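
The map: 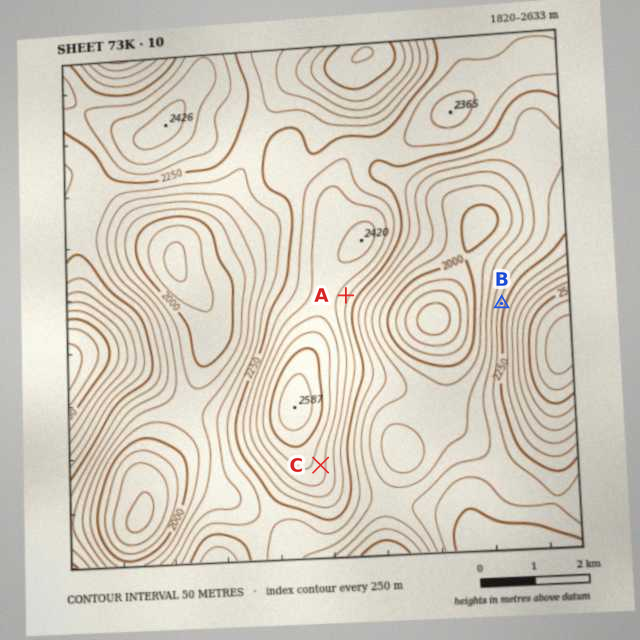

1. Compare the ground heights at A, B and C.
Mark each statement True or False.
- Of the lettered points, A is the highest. False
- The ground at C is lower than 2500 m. True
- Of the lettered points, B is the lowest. True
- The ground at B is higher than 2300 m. False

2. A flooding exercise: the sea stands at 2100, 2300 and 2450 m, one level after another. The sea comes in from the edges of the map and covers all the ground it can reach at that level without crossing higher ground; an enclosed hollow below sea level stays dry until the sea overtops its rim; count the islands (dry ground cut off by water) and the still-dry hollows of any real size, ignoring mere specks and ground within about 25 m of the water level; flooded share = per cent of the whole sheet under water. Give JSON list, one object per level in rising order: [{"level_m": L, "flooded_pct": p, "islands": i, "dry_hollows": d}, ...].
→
[{"level_m": 2100, "flooded_pct": 17, "islands": 0, "dry_hollows": 1}, {"level_m": 2300, "flooded_pct": 74, "islands": 1, "dry_hollows": 0}, {"level_m": 2450, "flooded_pct": 94, "islands": 1, "dry_hollows": 0}]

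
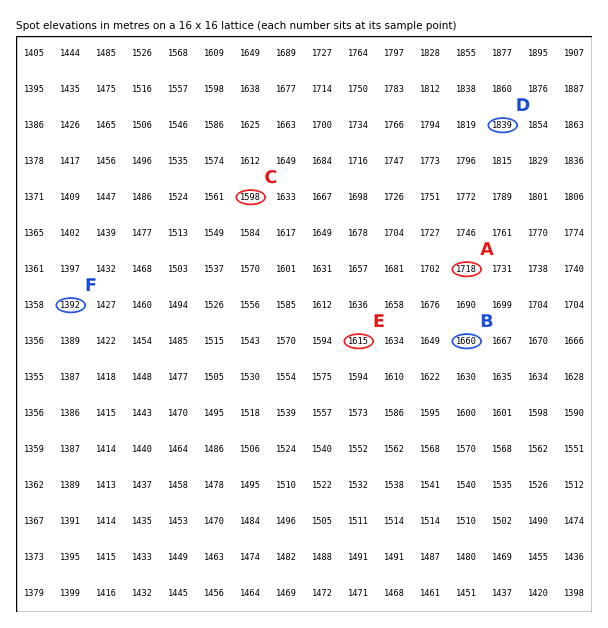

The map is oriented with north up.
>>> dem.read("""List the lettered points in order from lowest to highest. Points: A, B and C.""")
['C', 'B', 'A']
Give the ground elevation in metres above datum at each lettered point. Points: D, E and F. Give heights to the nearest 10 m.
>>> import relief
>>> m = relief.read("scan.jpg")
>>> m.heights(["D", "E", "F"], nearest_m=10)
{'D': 1840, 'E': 1620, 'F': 1390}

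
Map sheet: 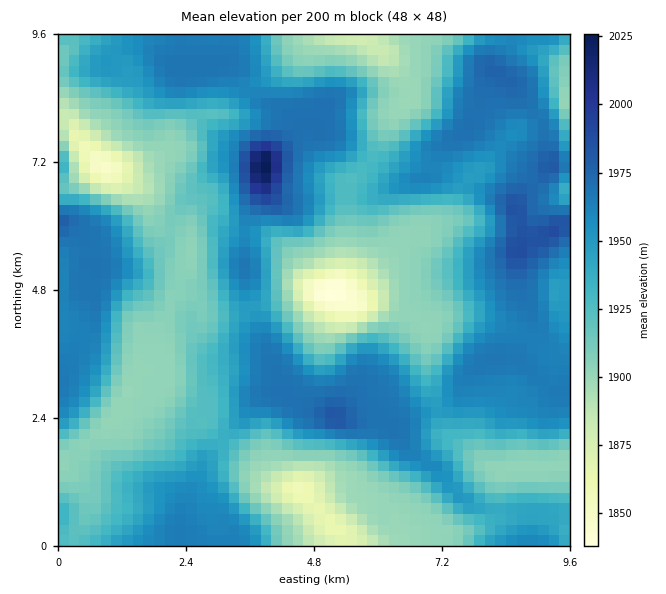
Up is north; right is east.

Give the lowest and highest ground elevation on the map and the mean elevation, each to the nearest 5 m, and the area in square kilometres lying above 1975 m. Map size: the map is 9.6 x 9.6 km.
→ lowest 1835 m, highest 2030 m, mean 1935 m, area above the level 3.2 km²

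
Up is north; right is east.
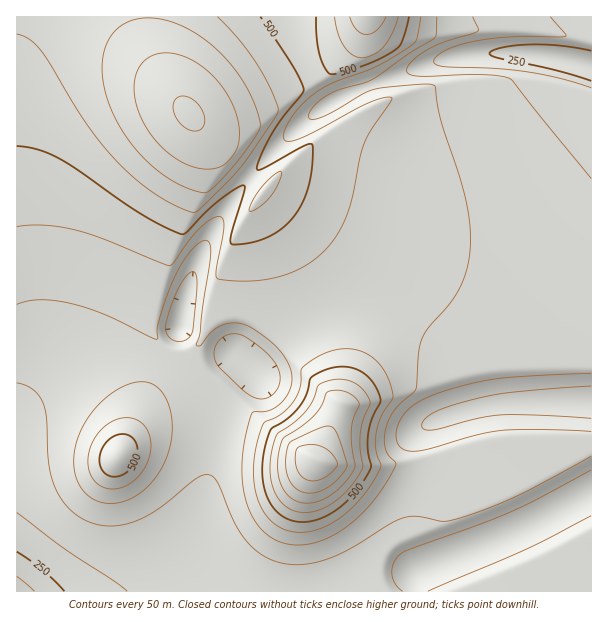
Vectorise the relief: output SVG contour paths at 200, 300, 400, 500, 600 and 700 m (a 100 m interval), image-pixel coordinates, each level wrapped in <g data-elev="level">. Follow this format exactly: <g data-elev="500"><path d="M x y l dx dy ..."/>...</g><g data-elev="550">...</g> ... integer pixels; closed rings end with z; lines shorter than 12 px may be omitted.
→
<g data-elev="200"><path d="M17 576l17 15"/></g><g data-elev="300"><path d="M403 591l-8-8-3-11 2-11 8-8 110-42 79-41"/><path d="M591 516l-65 33-98 42"/><path d="M17 513l46 35 48 31 16 12"/><path d="M591 418l-87-3-25 3-45 12-9 0-3-4 3-7 11-8 16-6 28-7 37-6 74-6"/><path d="M591 88l-27-9-31-6-36-4-53-2-8-2-2-3 3-6 10-6 30-9 35-4 54-1-1-3-15-16"/></g><g data-elev="400"><path d="M103 503l10 0 9-1 18-9 16-16 10-19 6-24-1-23-4-10-5-9-6-6-6-3-9-1-9 1-10 4-11 7-19 19-13 22-5 23 0 10 3 11 4 9 6 7 8 5z"/><path d="M17 304l12-3 12-1 15 1 18 3 32 11 51 24 0-12 3-10 8-24 9-21 8-13 9-11 7-6 6-1 3 5 0 13-7 47-3 26-4 13 5 0 9-12 11-7 10-3 12 1 14 7 19 16 11 14 5 13-2 15-8 13-6 5-7 4-15 1-4 7-6 25-2 26 2 24 7 19 7 12 9 10 11 6 12 3 13 1 14-3 13-5 14-8 15-12 13-14 13-18 10-18 1-5-8-7-3-8-1-10 2-11 9-16 21-21 3-38 5-16 27-33 11-20 7-25 1-30-6-33-23-72-6-36-4-2-11 0-45 5-12 5-41 23-10 2-3 0-1-3 5-9 13-11 12-6 34-11 38-26 23-14 3-4 1-18"/></g><g data-elev="500"><path d="M293 521l10 1 11-1 10-4 11-6 19-18 16-23 1-5-3-18 0-15 4-13 8-15 1-5-4-9-5-9-7-7-8-4-10-3-11 0-12 3-12 6-2 4-4 16-7 11-12 12-15 9-3 4-4 15-2 15-1 14 3 13 4 11 6 9 8 7z"/><path d="M109 476l7 1 7-3 7-4 5-8 2-9 0-7-3-6-5-4-7-2-8 2-7 5-5 7-2 8 0 9 4 7z"/><path d="M17 146l21 4 21 8 81 55 22 13 20 8 6-3 30-30 16-11 9-5 2 1 0 3-14 45 0 9 3 2 15-2 23-8 18-14 13-20 8-24 2-30-1-3-4 0-45 25-5 1-1-1 4-14 12-23 31-42-3-9-7-13-34-51"/><path d="M316 17l1 19 2 18 7 15 3 4 3 1 10-2 26-8 27-14 7-8 7-25"/></g><g data-elev="600"><path d="M302 503l13-1 15-7 14-11 11-16-4-25 0-14 2-10 6-15-5-7-7-5-11-2-9 2-5 13-7 9-13 12-17 11-3 4-4 21 2 20 8 14 6 4z"/><path d="M200 192l7 0 12-10 20-23 18-25 3-6 0-5-6-21-10-19-13-18-16-17-17-13-18-10-18-6-18-1-15 3-9 5-7 8-6 10-4 10-1 14 1 13 8 29 16 28 22 25 25 19 14 6z"/><path d="M350 17l7 13 9 5 6-2 5-3 9-13"/></g><g data-elev="700"><path d="M308 480l7 1 9-3 8-6 5-7 0-4-5-7-11-8-7-1-8 0-7 2-3 3-1 11 2 9 5 7z"/><path d="M192 131l6 0 5-4 2-7-2-7-4-8-7-6-7-3-6 1-4 2-2 5 2 10 7 11z"/></g>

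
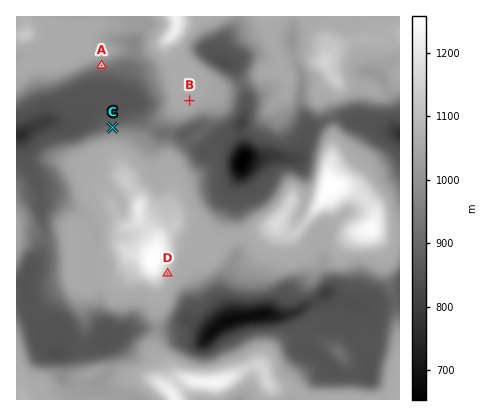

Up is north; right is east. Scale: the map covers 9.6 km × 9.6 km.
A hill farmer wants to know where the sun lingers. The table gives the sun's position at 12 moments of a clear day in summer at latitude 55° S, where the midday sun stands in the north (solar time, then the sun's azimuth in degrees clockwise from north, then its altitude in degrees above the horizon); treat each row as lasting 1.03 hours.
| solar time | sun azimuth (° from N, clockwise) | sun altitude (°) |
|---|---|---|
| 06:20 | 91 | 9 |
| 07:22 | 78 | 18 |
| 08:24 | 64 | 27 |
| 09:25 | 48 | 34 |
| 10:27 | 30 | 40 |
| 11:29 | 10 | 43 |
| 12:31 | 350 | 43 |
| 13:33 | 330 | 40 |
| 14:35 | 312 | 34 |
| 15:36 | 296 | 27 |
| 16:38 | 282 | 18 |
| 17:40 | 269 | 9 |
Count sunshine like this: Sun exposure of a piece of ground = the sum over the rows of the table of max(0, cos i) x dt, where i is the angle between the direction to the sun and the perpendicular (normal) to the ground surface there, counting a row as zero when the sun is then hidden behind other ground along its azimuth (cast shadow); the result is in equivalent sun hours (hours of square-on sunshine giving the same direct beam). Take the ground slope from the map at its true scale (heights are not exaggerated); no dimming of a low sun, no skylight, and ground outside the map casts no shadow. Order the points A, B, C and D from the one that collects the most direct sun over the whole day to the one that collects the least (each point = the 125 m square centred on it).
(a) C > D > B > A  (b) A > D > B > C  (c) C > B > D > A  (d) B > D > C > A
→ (c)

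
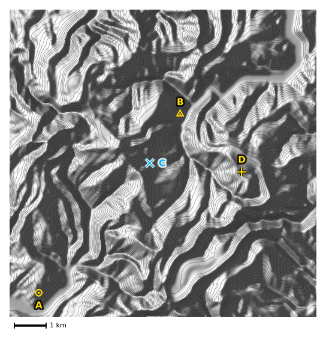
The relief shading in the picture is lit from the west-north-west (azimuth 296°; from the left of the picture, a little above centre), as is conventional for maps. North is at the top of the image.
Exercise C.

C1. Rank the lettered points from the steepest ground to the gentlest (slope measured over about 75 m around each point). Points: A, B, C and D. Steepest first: B A C D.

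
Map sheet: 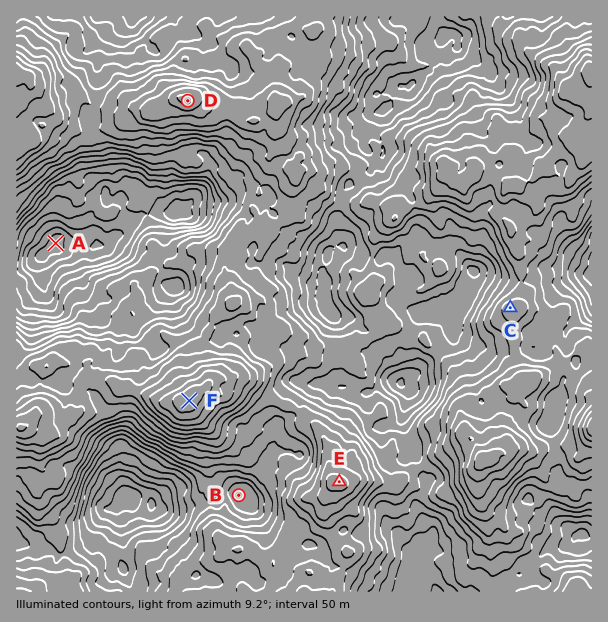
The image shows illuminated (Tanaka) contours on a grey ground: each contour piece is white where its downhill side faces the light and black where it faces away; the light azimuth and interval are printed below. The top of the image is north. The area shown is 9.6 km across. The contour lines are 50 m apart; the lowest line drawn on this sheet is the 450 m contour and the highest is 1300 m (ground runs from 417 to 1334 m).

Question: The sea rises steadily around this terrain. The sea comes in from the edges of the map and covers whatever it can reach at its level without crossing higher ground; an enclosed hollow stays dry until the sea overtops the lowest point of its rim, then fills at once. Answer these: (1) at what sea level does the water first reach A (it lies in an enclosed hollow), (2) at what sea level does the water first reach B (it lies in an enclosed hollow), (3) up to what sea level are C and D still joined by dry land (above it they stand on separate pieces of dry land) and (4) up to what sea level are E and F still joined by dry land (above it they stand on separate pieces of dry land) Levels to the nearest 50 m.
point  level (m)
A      600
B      750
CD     850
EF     950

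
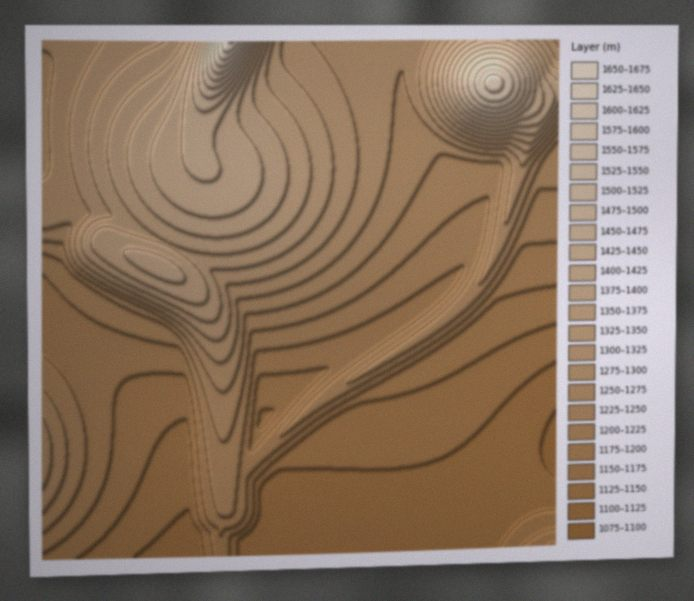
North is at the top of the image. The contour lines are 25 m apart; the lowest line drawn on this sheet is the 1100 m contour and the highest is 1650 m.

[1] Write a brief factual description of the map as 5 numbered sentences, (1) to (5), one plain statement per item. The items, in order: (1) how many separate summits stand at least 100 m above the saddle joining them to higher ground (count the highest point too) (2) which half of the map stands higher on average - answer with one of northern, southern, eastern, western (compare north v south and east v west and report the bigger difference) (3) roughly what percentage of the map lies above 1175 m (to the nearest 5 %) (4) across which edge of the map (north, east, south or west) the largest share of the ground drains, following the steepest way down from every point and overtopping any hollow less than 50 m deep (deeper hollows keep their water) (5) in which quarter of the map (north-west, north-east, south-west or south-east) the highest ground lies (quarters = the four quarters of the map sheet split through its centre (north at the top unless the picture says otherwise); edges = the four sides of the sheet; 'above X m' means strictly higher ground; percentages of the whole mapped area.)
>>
(1) Counting only tops that stand 100 m proud, the map has 2 summits.
(2) The northern half stands higher on average than the southern half.
(3) Ground above 1175 m makes up about 70 % of the sheet.
(4) The largest share of the runoff leaves by the southern edge.
(5) The highest point lies in the north-west quarter of the map.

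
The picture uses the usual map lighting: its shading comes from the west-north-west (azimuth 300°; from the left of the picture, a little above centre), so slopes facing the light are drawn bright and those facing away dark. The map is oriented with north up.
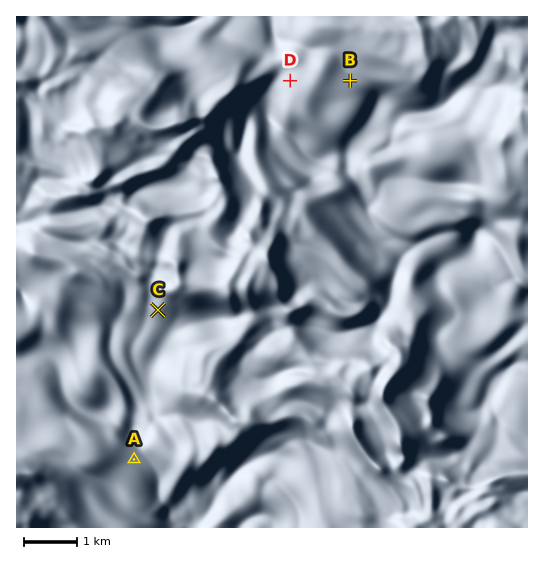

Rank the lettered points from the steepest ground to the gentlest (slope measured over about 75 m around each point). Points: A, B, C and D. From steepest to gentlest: C D A B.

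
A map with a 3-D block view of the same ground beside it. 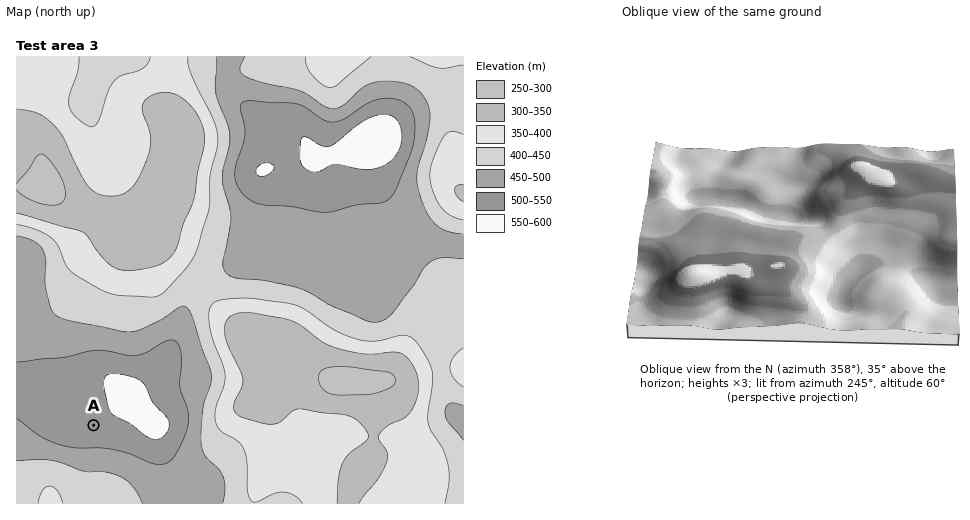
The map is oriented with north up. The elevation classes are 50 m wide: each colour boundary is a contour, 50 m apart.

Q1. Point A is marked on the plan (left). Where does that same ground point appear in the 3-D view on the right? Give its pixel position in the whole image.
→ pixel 902 168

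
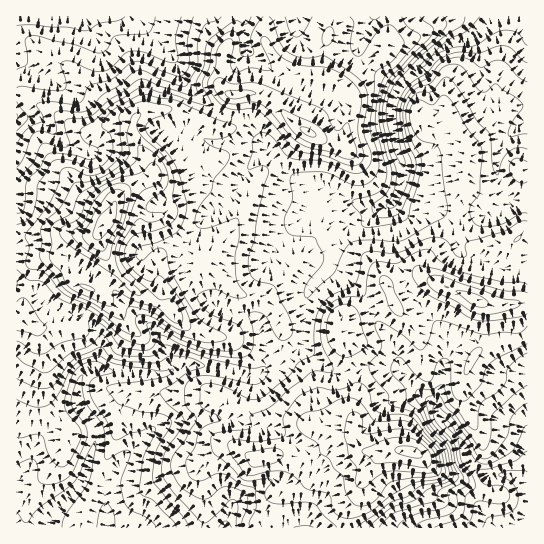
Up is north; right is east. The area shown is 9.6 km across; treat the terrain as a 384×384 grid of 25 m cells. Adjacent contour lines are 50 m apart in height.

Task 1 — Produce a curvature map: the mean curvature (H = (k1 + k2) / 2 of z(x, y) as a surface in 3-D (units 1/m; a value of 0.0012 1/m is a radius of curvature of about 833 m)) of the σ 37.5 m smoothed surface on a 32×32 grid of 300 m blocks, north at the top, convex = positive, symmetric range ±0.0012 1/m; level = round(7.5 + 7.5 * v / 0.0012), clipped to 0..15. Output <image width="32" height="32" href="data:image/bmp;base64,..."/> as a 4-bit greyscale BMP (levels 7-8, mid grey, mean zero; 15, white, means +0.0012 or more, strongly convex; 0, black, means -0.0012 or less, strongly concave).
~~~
<image width="32" height="32" href="data:image/bmp;base64,Qk12AgAAAAAAAHYAAAAoAAAAIAAAACAAAAABAAQAAAAAAAACAAATCwAAEwsAABAAAAAAAAAAAAAAABEREQAiIiIAMzMzAERERABVVVUAZmZmAHd3dwCIiIgAmZmZAKqqqgC7u7sAzMzMAN3d3QDu7u4A////AKZqpIdlaXTqd2eXU1VXdWeYRrWJZ4mTWodYm8aIykfHiZOHiIipdEaZl3uIgzSZ1EiqKWd6qnbnWHhplo38IBR2rAtGiqiKzciXe5zf0h+Xhp1WpEh5vHVmeIiby5Cbl4d8JbhDRlRne6iLWccB93WIkzuIiJqamIiIuzRlDKV2eKGbqrqauWaJl3mJdE2Il4mzJjEieVNEVpZoZU07pnmJmDSXlRA2lYdll2VrV7hlenjDq7KN3aSWS7qliXd4mbmrgcsH+quEqDyoRqh2VVjGYxrCj8VER6ZM2FuWVKy7pUjuP7tEarx2VoaKVZ38nHN/g9lZSXlmh2ZGynv5VUap1SuRh2mJZXp3Z7epU1VpV4WvIld5mXZod3p1a5aaqZnMz4SGdoqHd4h1iWaHd443dG/TvoRolnd4mUSHaGU5R2iL9UZ3dqd3eGVgmnh5Z4p5ednLV4aIZ3Zptit5l0pXzDN36keIWmVDeqgLeKV+eYMzStRoiYVYefywSnjHWqwppn4ldohkW/mXkKt4mEc0nIytZ2uWdK1mmYD7enal25Q2nM7EK1rHh22Q+6lnmqZWl1mGJvzaZVe7sDq4d4d1eoV6dSa0hnvMhZoA23imaql1eGRW2Ce0RlasoBuIl6qId5dmiJ9OZXt0rM5AF5dlVVdnd3pIO4WKmVpYq4Nm"/>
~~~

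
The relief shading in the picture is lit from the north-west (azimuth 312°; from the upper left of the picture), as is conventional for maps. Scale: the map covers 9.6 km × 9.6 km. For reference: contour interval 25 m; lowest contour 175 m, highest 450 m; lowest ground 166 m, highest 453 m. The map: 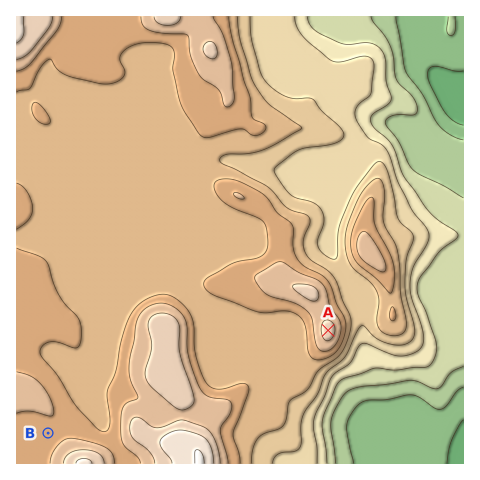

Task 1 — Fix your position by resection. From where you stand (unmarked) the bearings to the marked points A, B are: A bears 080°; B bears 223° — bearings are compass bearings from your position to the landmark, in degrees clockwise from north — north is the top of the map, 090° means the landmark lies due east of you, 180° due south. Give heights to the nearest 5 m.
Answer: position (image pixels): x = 108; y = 369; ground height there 340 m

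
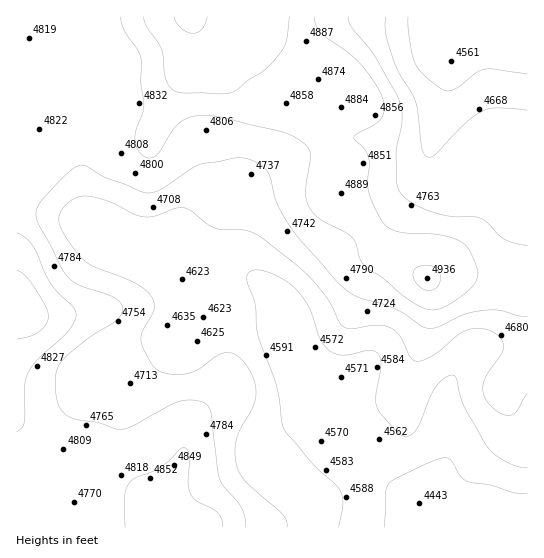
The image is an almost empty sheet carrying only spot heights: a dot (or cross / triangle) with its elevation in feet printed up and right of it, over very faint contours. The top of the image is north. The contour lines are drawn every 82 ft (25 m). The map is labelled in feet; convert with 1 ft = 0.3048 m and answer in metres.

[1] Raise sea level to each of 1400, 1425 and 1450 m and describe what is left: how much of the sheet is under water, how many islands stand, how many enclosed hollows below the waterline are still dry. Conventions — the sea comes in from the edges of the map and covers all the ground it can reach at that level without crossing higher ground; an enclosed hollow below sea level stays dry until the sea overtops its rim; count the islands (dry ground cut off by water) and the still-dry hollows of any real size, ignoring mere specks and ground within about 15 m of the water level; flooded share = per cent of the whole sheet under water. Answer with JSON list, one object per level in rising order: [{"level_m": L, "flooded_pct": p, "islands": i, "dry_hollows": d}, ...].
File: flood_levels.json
[{"level_m": 1400, "flooded_pct": 15, "islands": 0, "dry_hollows": 0}, {"level_m": 1425, "flooded_pct": 35, "islands": 0, "dry_hollows": 0}, {"level_m": 1450, "flooded_pct": 55, "islands": 0, "dry_hollows": 0}]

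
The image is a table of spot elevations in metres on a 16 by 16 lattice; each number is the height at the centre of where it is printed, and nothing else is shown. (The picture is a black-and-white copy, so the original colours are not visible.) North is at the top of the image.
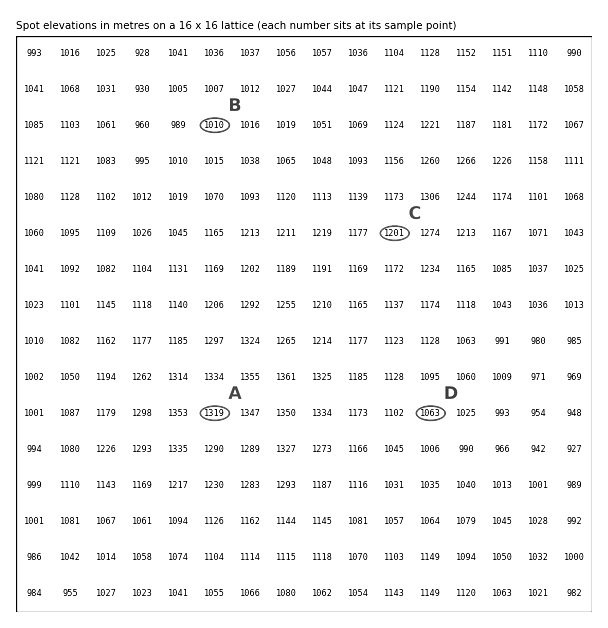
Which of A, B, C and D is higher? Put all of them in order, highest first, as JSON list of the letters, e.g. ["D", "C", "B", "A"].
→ ["A", "C", "D", "B"]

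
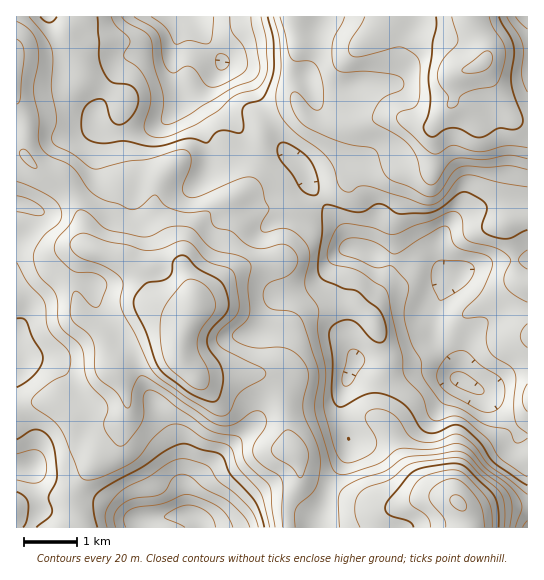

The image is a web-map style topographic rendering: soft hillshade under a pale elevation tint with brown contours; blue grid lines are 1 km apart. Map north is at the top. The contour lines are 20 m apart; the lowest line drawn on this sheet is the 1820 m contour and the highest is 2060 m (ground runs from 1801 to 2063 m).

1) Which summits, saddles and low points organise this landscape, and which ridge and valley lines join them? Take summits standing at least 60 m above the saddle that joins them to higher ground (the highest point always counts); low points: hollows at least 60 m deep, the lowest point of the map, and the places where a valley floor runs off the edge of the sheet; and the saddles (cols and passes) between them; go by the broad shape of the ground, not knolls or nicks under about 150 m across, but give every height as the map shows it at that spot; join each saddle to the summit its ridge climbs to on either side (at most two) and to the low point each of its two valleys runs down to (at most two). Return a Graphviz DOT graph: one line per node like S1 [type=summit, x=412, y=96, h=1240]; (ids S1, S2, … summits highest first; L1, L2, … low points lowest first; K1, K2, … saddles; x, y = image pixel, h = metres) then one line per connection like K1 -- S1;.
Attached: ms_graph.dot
graph terrain {
  S1 [type=summit, x=458, y=502, h=2063];
  S2 [type=summit, x=482, y=63, h=2044];
  S3 [type=summit, x=179, y=350, h=2038];
  L1 [type=low, x=187, y=17, h=1801];
  L2 [type=low, x=194, y=518, h=1809];
  L3 [type=low, x=462, y=381, h=1815];
  K1 [type=saddle, x=71, y=191, h=1952];
  K2 [type=saddle, x=329, y=489, h=1951];
  K3 [type=saddle, x=261, y=150, h=1907];
  K4 [type=saddle, x=514, y=261, h=1881];
  K1 -- S3;
  K1 -- L1;
  K1 -- L2;
  K2 -- S1;
  K2 -- S3;
  K2 -- L3;
  K3 -- S2;
  K3 -- S3;
  K3 -- L1;
  K3 -- L3;
  K4 -- S1;
  K4 -- S2;
  K4 -- L3;
}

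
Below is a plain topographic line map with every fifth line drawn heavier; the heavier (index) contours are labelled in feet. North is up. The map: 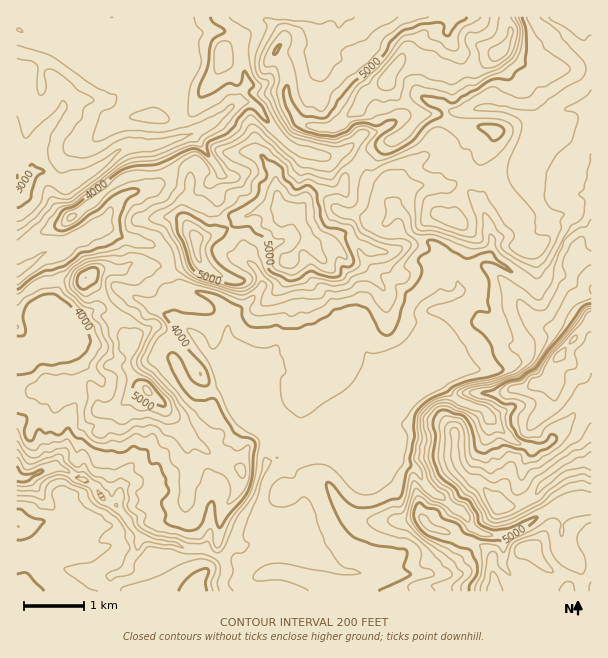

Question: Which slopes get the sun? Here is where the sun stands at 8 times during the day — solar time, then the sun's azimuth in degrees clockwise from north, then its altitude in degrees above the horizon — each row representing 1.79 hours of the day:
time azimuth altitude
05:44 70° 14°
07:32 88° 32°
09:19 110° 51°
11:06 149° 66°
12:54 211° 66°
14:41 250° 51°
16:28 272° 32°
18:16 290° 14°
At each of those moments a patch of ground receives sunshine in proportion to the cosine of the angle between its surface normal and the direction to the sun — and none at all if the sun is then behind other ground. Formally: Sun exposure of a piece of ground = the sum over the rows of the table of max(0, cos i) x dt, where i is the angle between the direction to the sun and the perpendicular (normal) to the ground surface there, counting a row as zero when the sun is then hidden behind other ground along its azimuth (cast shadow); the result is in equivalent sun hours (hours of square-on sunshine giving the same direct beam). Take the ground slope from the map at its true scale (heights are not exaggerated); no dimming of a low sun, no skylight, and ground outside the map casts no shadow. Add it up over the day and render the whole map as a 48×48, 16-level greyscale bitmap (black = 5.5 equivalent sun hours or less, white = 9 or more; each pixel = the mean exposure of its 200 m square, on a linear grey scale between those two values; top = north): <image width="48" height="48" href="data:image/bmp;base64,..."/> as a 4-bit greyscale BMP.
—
<image width="48" height="48" href="data:image/bmp;base64,Qk32BAAAAAAAAHYAAAAoAAAAMAAAADAAAAABAAQAAAAAAIAEAAATCwAAEwsAABAAAAAAAAAAAAAAABEREQAiIiIAMzMzAERERABVVVUAZmZmAHd3dwCIiIgAmZmZAKqqqgC7u7sAzMzMAN3d3QDu7u4A////AO3d7tzN7t3cqu7u7u7u7cu7u7qc3e7u3d3e7u3K3u28uN7u7u7u3dzLu7mLve7svO7u7u7azu3Ket7u7u3d3d3d3d27ne673e7u7u7reGZ2qpzu7u7d3d3du8zaad3M3t7u7u7ZiJmqu43u7u7t3d24i9lGgjnN3d3u7u6lrd3ty5ru7u7u7d2p2mGXeXW93My97cg6zu7tzKje7u7eupd6oweaqYqKmomt7GWb7t3t3bid7u3qmYVmAIicy8m93EaspXy73t3u7els3u3IvMmCWZrLvKys3JgzJ63d3t3u7elq3u2rzMyUmqy5zLnMu7iHmt7u3t7u7tmZ3u3MzMyZq9l7vKh73ayZvN7u3t7u7cus3e7szMupq9qHqIh3mr3LzLvNzd7t3ci+7u7uzNuomtqURYu5q87tzd3cvN7czJru7u7u7dypqqh0es3M3N7uzN3tu827yc7u7u7u7u2WiTJIq83Nze7u3MzdzLeLu+7u7u7u7u7WAQFpqr3t3e7u7cvN2Tasve7u7u7u7u7ucWV5u83t3svM3azccmrMve7u7u7u7u7u7GAAAFrt3tyrurzcRsy6vu7u7u7e7u7u7tzKcgDO7e7du6nNq9y67u7u7u7u7u7u7u3dyoJNze7tzMrNq9y87u7u7u7u7u7u7u7t3LkU3d3szcvdy8vO7u7u7u7u7u7u7u7e7dyibb3d3b3bd3zu7d3d3u7u7e7e7u7t3e25O6vN2r3Kmt3e3Nzd7t3d3e3d3u3d3dzLkLq8mc2qu8upupmdzd3My93d3e7d3bu8yjm6m8q7u8umNId7urqb28zd3e7d2qy8zaNlVrvNy8t3qpSJq5irvd3N3d3dms283e2YMAerqpucm6m73c3MvMzN3d3Ky7y57e7utmV1aqqrzd3azu7qzbu8vNyqvN233K3c25mr3brLzd3d3eyspnp4mprJrd3LnIi7irqs3Munrdzd7sh3i8ybq8263u7tzLh3WquZuqqLur3d7sqazdzL3ty97u3e3cuVAqu6qYnMy6m8u7rM3d3czNze7s3u3e3KgQnMzLvbu4u7lovd3d7szN7u7N7u7u3N6zBs3tzdh6qrh2iM3d7u7u7u3e7u7u7e7dcCRprKO93LeJqZ3bzM3u7u3e7u7u7e7t2WZTIgjM3GKd3Krcm9ve7u3d7u7e7d7u3MzLc2RGlwioZ6db283O7u3d3u7u7d3d7czMu5Z4kGmImodojc3N7tzN7u7u7t3d3u7t7buXY6rJaMm8zNvLmHnO7u7u7u7czd3d3dupaay8qp3d3airzc3u7u7u7u7d7u7u3O28uq3Ny5nd3MvMy9ze7e7e7t3e7u7u3M3LuqzN7KWM3c3eyqvd3d3e7t3u7u7u3b3Jq83O7spUze7u3Zrd3d3e7d7u7u7u7cvZud3O7u2lfe3KzdqszMvN3u7u7u7u7tq8yZ3e7e7besyrzLyqvMze3u7u7u7u7tzO3Jve7d7rdq3Lu7y5nN7t7u7u7u7u7t3e7ZaKzd3duYi8m813ru7g=="/>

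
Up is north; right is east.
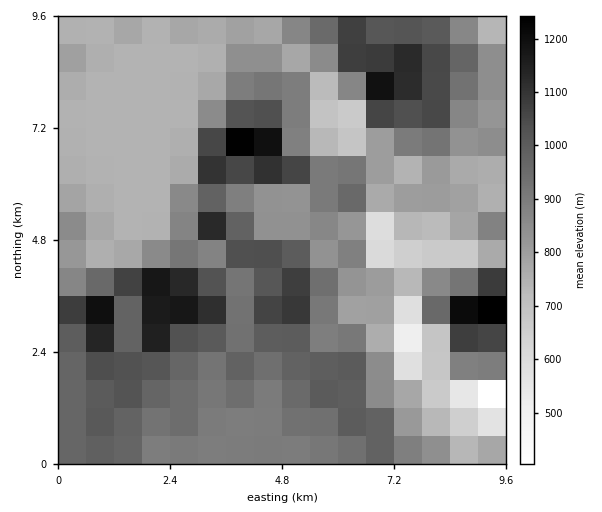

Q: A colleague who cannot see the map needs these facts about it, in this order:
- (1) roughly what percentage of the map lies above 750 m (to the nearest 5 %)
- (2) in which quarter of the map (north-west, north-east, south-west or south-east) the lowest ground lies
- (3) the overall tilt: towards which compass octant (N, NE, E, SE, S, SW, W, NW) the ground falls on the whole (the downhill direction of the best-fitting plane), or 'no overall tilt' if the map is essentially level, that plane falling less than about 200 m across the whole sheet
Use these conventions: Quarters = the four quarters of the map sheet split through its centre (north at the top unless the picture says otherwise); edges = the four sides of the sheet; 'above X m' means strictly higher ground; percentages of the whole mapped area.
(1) Ground above 750 m makes up about 75 % of the sheet.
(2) Look to the south-east quarter for the lowest ground.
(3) There is no overall tilt: the best-fitting plane is nearly level.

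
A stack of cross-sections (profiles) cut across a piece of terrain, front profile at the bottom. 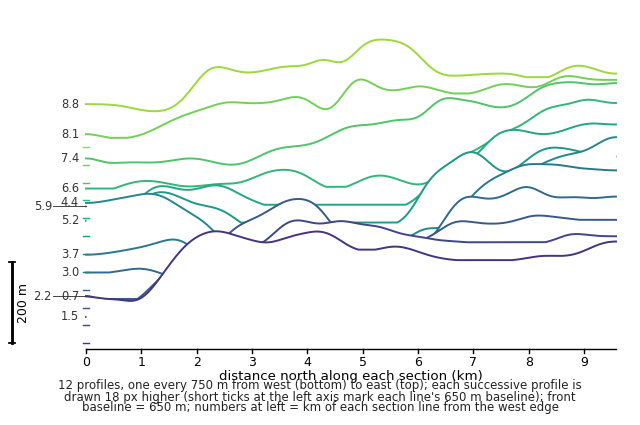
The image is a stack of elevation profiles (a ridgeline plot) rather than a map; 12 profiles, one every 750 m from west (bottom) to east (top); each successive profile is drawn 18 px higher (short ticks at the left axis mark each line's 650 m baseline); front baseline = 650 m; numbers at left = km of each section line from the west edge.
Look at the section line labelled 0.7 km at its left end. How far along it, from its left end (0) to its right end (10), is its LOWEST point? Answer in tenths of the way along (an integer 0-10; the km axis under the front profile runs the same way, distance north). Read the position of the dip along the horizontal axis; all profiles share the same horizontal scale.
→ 1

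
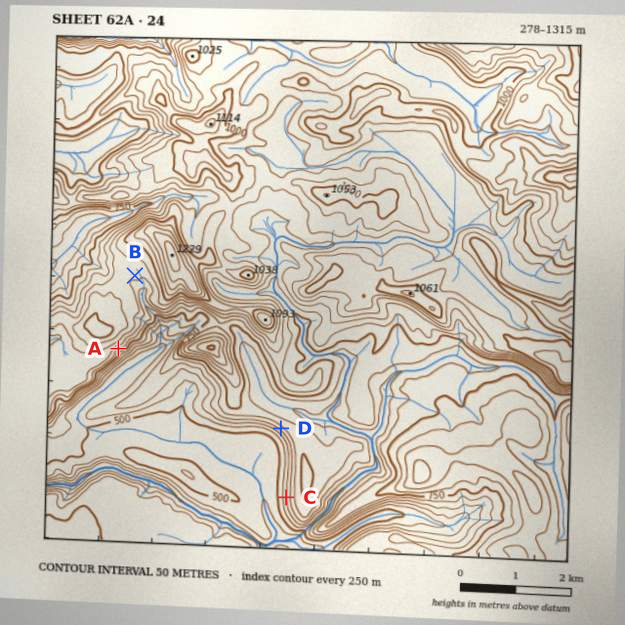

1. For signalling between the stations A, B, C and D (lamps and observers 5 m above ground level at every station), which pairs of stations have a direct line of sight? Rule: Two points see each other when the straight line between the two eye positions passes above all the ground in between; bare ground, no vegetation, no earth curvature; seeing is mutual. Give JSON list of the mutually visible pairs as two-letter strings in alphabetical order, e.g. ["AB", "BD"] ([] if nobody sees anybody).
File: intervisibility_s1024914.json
["AC", "CD"]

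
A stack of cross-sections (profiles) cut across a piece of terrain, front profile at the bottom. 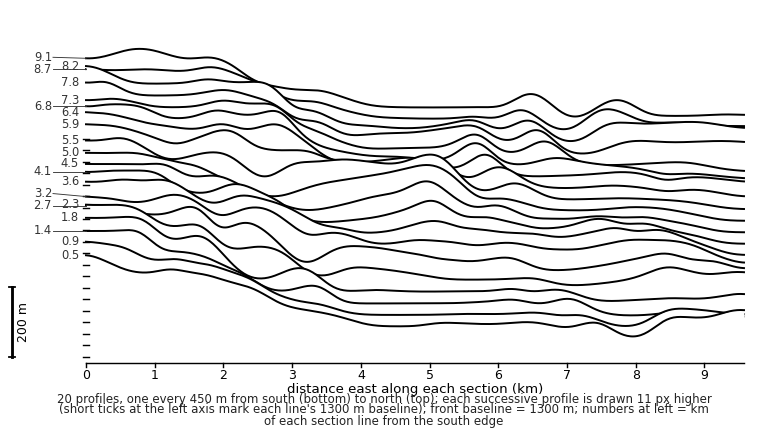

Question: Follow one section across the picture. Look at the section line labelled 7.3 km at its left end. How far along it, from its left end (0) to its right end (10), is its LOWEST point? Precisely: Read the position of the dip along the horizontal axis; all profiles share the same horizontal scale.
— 10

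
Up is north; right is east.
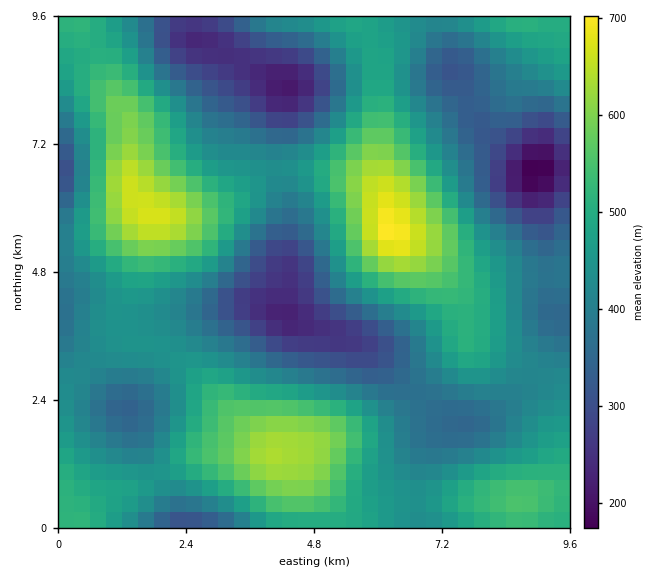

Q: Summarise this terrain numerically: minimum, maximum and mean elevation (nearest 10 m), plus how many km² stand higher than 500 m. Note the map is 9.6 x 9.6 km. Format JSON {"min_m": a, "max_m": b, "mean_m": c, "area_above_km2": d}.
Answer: {"min_m": 160, "max_m": 710, "mean_m": 440, "area_above_km2": 25.1}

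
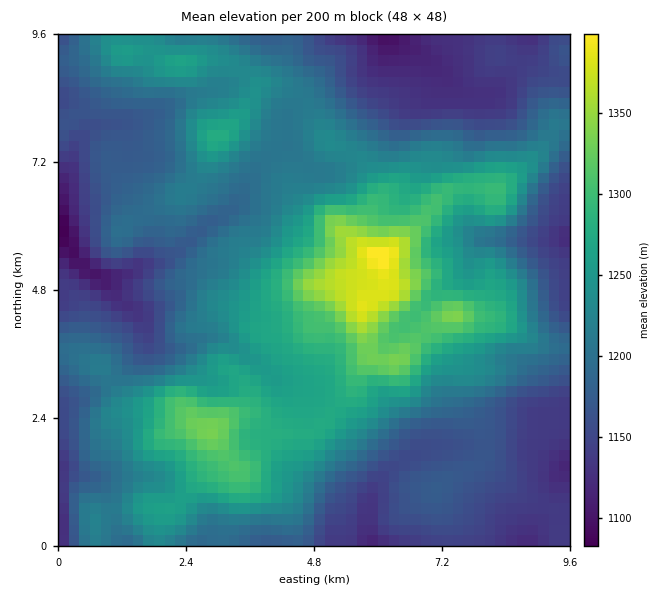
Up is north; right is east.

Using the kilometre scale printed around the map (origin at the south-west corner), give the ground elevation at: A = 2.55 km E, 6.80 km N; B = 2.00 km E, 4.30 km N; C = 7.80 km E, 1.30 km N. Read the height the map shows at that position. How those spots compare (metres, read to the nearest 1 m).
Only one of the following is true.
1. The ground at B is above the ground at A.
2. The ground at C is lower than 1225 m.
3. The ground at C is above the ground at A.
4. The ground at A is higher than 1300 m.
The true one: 2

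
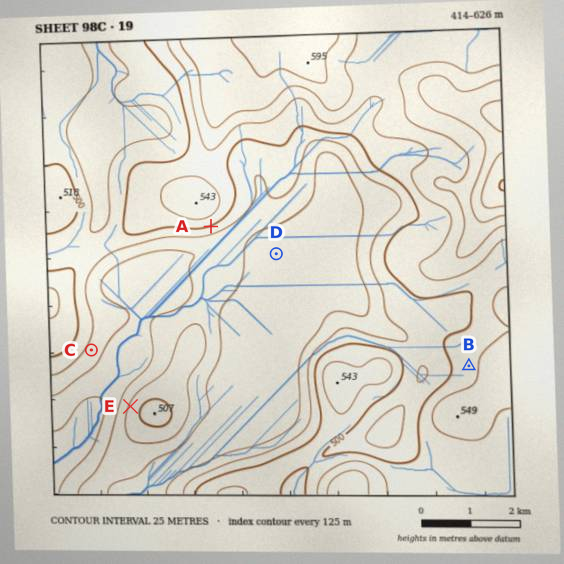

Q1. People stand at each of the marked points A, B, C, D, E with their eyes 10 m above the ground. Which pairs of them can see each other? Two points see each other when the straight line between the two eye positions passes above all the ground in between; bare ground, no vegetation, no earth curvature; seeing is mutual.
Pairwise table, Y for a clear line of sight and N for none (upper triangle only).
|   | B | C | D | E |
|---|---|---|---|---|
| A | Y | Y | Y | Y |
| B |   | N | Y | N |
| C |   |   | N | Y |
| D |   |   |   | N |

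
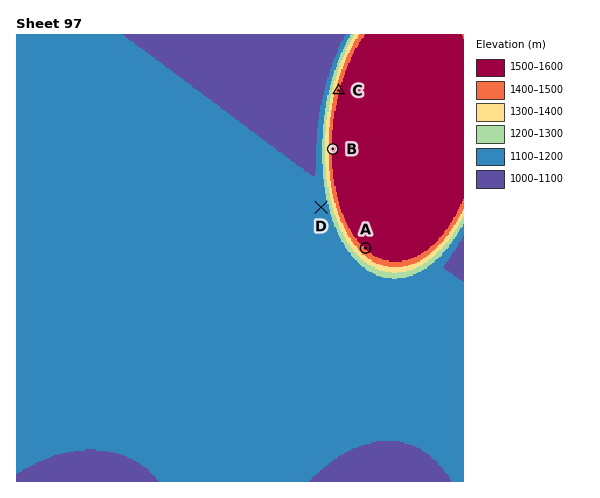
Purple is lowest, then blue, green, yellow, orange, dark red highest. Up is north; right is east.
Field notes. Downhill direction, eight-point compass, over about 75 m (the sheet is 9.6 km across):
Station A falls SW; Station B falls W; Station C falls W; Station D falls W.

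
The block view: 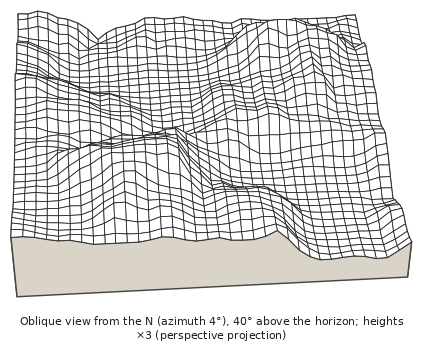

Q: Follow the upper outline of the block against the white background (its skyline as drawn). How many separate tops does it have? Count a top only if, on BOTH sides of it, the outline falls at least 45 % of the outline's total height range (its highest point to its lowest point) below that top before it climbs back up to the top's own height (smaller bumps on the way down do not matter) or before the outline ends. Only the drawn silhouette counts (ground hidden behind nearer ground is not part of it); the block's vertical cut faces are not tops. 2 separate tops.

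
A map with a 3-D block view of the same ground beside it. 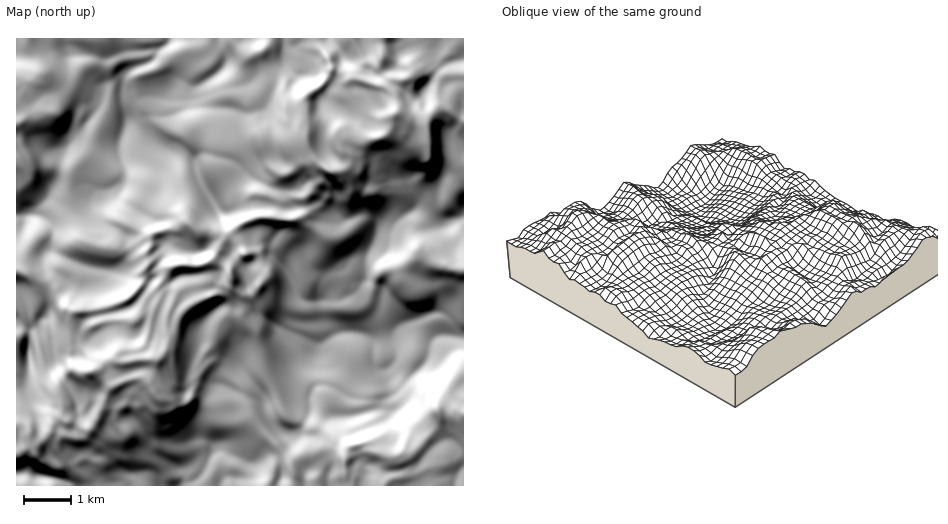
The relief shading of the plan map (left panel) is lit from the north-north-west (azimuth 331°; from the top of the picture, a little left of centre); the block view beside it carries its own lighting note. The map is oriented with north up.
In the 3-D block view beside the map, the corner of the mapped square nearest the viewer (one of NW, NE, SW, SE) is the NW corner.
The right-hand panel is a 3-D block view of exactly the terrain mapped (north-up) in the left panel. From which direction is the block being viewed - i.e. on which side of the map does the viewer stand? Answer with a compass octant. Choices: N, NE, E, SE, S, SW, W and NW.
NW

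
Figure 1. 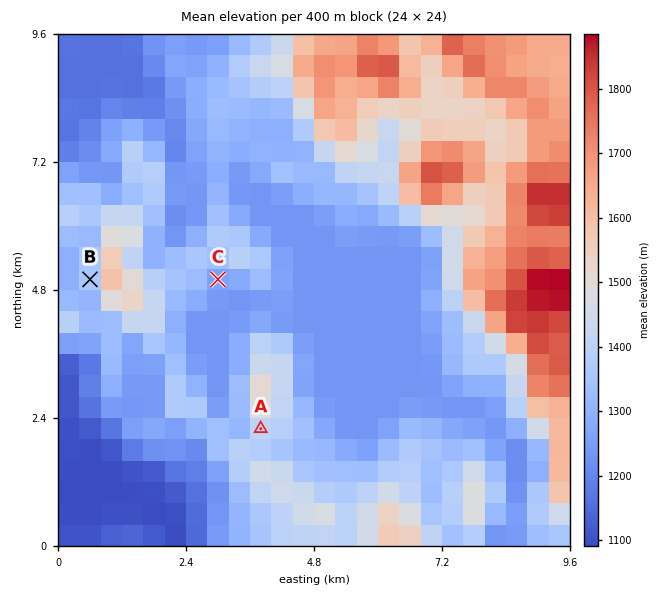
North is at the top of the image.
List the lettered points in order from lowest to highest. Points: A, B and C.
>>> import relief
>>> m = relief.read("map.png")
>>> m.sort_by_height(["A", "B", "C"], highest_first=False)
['C', 'B', 'A']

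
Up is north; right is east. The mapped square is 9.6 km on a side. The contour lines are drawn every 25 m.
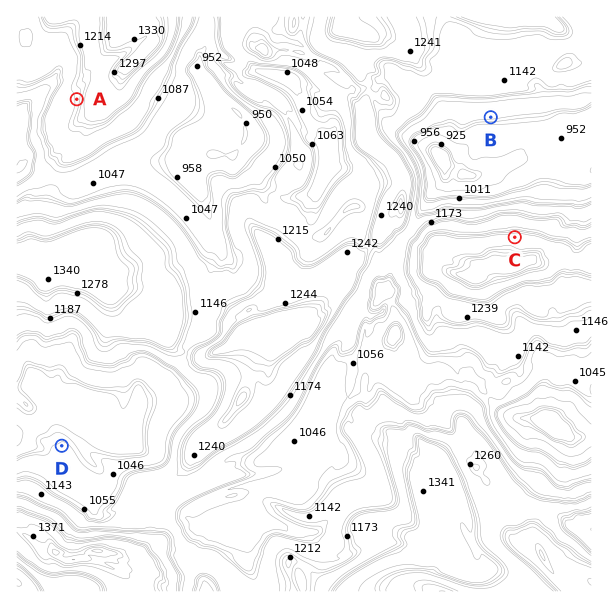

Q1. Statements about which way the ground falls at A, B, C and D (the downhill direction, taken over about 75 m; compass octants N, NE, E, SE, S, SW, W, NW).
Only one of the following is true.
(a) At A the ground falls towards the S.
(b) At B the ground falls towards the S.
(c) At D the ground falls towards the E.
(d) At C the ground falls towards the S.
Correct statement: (b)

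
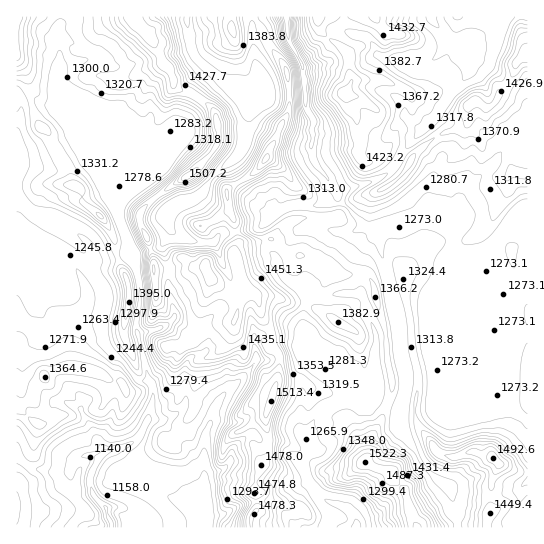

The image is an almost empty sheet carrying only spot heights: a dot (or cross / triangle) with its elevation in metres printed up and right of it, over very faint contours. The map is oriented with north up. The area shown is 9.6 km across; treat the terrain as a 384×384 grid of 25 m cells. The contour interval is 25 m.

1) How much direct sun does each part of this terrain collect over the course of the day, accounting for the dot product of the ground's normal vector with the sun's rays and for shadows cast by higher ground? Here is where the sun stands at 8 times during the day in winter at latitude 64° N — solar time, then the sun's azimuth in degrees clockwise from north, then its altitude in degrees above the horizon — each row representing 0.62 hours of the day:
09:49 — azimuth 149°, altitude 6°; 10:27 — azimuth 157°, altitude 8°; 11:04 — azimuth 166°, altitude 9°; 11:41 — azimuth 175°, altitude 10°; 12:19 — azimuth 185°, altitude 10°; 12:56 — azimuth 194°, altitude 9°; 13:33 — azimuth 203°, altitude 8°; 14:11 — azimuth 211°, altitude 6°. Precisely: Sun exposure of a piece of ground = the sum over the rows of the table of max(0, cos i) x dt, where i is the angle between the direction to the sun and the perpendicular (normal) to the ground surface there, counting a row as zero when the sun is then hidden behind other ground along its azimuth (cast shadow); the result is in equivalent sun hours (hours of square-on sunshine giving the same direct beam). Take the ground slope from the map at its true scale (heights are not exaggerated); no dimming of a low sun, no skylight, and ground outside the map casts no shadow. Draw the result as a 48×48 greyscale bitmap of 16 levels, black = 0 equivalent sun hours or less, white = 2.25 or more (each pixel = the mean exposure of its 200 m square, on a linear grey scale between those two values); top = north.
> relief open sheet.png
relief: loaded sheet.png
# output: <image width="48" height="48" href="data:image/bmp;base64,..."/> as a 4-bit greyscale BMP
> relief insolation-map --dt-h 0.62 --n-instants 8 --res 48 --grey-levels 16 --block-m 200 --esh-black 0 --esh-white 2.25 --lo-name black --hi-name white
<image width="48" height="48" href="data:image/bmp;base64,Qk32BAAAAAAAAHYAAAAoAAAAMAAAADAAAAABAAQAAAAAAIAEAAATCwAAEwsAABAAAAAAAAAAAAAAABEREQAiIiIAMzMzAERERABVVVUAZmZmAHd3dwCIiIgAmZmZAKqqqgC7u7sAzMzMAN3d3QDu7u4A////AFV4d5lHVEVVVUE1VkWadnd2inMiJEVlVFVVZVIzNWZEVVUhRVhzMzaJdWIBIzNHZUQxIxHLh2RFVVm4VVIBNYnOyFERNEQiM0RCIzaHZVVVVVZUNDESfv/K2kMSNEVlQjIzNFRVVWVmZWRDVVVFqd/7dxEjRnNpiBNVU3M0VWeIdoQTaoM1NDfIQiAnzKyrg1h1VTURNXq6hnpmIjJTABIiAAJcrOlhEWeId5mWImmGhleXM3dUMhAAAAJSABAAAXi8qYicxDM3dkPHRzNEVTEAABMgAAAAEph73Ky7uCA2ZjEEmWVVVCEAARIAAAAAEpQzZZ24qWZjZkM3aKd3QyEAEiIAAAABI0ZTJVN3mXZnVVITZKl3dBEQJCQhEQASNDVpdodnZ3eHdmMQI3l3ZTMyJiRDMyMjNDSXeZl2IEeYeIZBIkZkETRVVUNEREVURDIlmYYwFovLzMmFIBMQJFVlY0RERVVVVDIAEQAAZY7enP+6ISMjRVd1Y1VEVVVVVDIRERAWpKy652voalI0VnmGVFRFVVVVVEMyIiNIU2ITaHeoczRFebqGVFRVVVVVVTNEMzRWZmABRXiHmDRVi6YkZFRVVVVVVTREREVEhKkyZ1RXp1d4ljEmVFRVVVVVVUREREVDdI14aXRIlpynMSRHRGRVVVVVVUVURFVERGd4Z5hGdmMzIhFHRWVVVVVVVUVVVVRXU3V3d5ZFEABGeIh0NmZVVVVVVVVVVUR4M3Zoh0FTABNWZ3ZiNVZlVVVVVVVVVERCA1NVRCFTISR3ZCERRDRVVVVVVVVVRWVjEyATABJDM0RUISIiQzRVVVVVVVVVZlaGOoAAAAATRWIBESIzQjRVVWZVRVVmVWmjaiAAAyEAASMhIjI1VEMzVUZ1VVZlaL+ShhERRHiDAARmeIVWVVVVVURmVWd3recSRHIhAAZCIQARESWql1VVVVVoVWiauUATEFpTEBZEVWZVEBmt2nVVVWZWp2eJqVEjIAT+gTV6iHrFITElvbhmZlZmi0MyIQEjIQAt/CAr/MkhJHqSBsqHd2VneUMzMBMzIhAAPWAAn+UROIvdcWqHiHgzQ1VmQiNDMhAAA8MAGGIiV6pllieXaIiENFZ1IzREMzEAAGwQEYdCNWRVNyKJd5dmNWiVNEREREMhADYwEEl0JFdlQzAXqZd2U2dSNFVURVUyInUyETqEN4Znc0MAJXeGZWQBNVVVZ1VUR0ISEARSi8dXdldSN3mqdmQzRVZ3d3m7yhASIQJEzqd0JHh1I2dphnZlVnq8p5n/gQAiIiRTZ3UwJpVWMAEWd6dVaal4mah0AAEiMldCIQRVdRASMQARd8hVVUUyR6xyABI0NIUzMyERAAEjMhABiqZWZUNFZWYhACWGR4EVZEQgACNDMiETWkVmZ3Zni7YxFK3peCA4iXNlmIhkM0MiE1VFVXiJzIVDJFeWdABbtiEoz/pTNFRDMlRmZmesyUMjNVdVYyA5hEaaZCESZ2VDIHd3VFVohBEjJ3Q0QhAneIiYQREkeHVUIA=="/>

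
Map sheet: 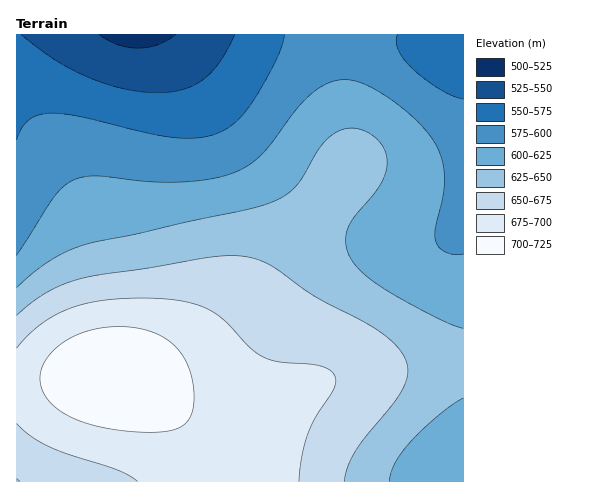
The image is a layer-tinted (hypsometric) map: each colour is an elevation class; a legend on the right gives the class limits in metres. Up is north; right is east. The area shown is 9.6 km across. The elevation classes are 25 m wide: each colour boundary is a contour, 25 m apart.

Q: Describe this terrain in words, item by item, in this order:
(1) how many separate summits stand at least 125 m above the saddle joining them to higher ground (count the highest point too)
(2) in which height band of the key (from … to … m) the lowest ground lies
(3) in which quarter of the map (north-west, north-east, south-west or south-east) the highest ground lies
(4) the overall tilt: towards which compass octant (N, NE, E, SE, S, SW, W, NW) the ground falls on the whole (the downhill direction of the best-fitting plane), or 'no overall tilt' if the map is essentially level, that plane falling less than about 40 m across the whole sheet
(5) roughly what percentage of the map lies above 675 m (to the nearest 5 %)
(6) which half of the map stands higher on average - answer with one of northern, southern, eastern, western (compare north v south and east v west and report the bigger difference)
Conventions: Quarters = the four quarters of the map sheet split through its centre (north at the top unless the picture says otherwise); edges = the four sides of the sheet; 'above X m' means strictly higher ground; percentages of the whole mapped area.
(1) Counting only tops that stand 125 m proud, the map has 1 summit.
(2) The lowest ground lies in the 500–525 m band.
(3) The highest ground is in the south-west quarter.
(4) On the whole the ground falls towards the north.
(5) About 20 % of the map lies above 675 m.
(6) On average the southern half of the map is the higher ground.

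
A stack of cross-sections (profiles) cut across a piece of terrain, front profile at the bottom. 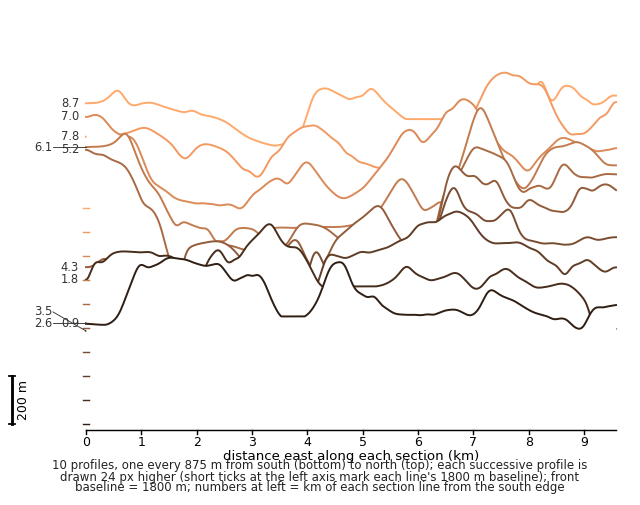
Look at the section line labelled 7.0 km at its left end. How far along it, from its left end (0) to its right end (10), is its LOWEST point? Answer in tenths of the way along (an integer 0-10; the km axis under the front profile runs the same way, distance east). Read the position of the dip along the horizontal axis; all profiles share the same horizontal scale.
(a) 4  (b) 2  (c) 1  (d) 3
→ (d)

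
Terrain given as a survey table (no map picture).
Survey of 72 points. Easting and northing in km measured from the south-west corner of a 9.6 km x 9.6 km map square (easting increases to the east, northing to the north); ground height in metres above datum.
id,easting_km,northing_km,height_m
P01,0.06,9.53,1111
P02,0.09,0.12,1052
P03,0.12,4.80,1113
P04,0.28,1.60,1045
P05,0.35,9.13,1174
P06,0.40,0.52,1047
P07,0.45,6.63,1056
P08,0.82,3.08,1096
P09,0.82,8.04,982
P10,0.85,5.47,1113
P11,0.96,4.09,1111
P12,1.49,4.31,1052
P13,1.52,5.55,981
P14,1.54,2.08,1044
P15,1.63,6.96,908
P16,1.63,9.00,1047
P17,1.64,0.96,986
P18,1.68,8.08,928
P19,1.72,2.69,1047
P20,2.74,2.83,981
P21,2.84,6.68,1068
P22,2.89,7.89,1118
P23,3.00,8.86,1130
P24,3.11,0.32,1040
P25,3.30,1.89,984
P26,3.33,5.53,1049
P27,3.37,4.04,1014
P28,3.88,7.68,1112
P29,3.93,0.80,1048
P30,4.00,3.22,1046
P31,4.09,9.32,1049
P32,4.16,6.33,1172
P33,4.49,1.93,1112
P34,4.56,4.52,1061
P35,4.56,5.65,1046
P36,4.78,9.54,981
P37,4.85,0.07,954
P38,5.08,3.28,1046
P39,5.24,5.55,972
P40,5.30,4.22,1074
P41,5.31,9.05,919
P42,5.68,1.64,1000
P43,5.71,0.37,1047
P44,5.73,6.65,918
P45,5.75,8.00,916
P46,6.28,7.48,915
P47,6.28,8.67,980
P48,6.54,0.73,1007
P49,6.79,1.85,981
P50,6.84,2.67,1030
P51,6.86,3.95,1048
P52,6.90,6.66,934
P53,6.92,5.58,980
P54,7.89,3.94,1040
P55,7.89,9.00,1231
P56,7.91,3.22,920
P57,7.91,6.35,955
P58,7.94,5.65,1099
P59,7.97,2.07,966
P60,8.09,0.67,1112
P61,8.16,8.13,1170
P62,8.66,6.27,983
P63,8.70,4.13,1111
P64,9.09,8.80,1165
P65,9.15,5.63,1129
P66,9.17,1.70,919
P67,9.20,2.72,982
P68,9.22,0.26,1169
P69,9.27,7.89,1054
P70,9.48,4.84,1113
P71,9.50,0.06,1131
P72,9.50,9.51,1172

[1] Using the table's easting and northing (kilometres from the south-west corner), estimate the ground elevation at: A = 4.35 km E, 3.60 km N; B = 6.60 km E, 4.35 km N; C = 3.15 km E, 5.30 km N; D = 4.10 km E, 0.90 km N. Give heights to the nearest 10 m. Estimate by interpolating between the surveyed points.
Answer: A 1050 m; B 1080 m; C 1100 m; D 1050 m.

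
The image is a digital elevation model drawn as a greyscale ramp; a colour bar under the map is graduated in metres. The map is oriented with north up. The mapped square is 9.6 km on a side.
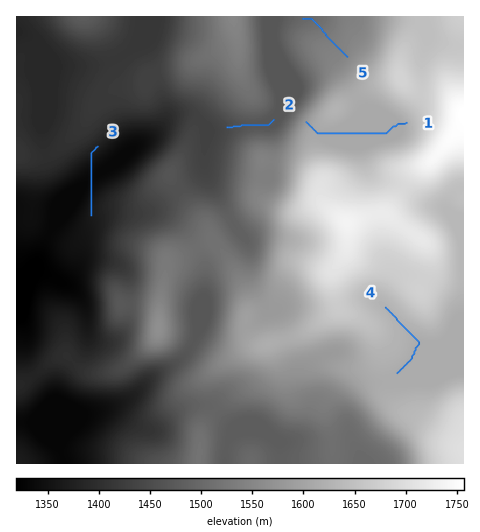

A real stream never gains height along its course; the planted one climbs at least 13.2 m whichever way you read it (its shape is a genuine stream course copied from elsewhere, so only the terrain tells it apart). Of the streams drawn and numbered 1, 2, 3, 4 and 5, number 3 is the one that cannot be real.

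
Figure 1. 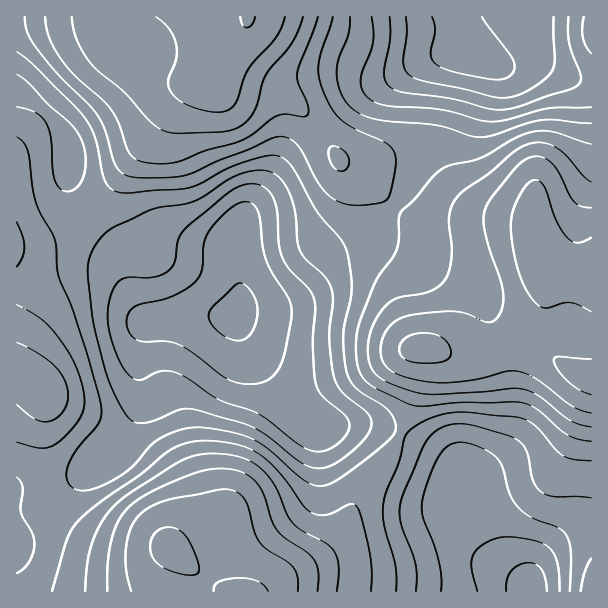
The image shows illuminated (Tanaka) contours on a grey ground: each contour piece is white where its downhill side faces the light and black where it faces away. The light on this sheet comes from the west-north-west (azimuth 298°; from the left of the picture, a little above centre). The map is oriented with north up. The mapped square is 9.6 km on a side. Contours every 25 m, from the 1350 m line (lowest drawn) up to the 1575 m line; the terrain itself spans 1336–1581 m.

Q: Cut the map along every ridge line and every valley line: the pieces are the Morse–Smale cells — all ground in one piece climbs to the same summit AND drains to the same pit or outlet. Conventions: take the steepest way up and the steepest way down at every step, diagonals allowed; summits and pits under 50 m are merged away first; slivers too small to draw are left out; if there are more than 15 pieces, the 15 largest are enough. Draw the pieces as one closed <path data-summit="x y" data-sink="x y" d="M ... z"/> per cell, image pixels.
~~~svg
<path data-summit="248 17" data-sink="236 315" d="M246 16l-184 0-46 4 0 70 26 18 20 23 8 21-2 24 4 12 8 15 28 28 8 14 16 52 7 15 8 8 38-4 49 0 12-9 38-9 12-8 33-36 34-18 29-29-26-27-19-12-9-9-28-40-17-17-21-10-41-8-11-9 2-13 20-30 5-9z"/><path data-summit="246 591" data-sink="236 315" d="M234 316l-49 0-36 6-7 14-3 20 3 45-4 13-12 23-18 20-37 23-23 4 0 5 7 20 19 17 21 12 31 8 41 1 16 15 44 30 33 0 22-15 33-17 25-21 20-45 28-36 12-23-19-8-18-3-42 3-10-3-12-8-13-12-33-48z"/><path data-summit="539 251" data-sink="236 315" d="M395 206l-32 30-34 18-33 36-20 11-30 6-11 8 13 33 34 50 17 18 12 8 10 3 42-3 18 3 18 7 10-21 9-33 2-32 14 1 28 9 24 0 44-14 14 1-2-27 4-13 0-20-10-49-5-10-16-4-44 0-15 2-24 0-16-4z"/><path data-summit="539 251" data-sink="528 591" d="M542 262l-1 7 5 16-4 56 4 6-4-3-12 0-44 14-24 0-28-9-14-1-2 32-8 28-10 26 41 22 29 29 29 69 27 30 2 6 1-8 6-15 23-26 15-9 19-4 0-255-31-2-10-3z"/><path data-summit="41 387" data-sink="236 315" d="M17 91l-1 280 14 7 13 12 0 59 3 30 2 5 8 0 30-12 22-15 18-20 12-23 4-13-3-45 6-29 6-6-4-1-8-8-7-15-16-52-8-14-28-28-8-15-4-12 2-24-8-21-20-23z"/><path data-summit="539 251" data-sink="468 54" d="M468 54l-13 0-8 2-13 16-4 18-6 59-16 39-14 18 10 8 12 6 16 4 24 0 15-2 44 0 13 2 7 7 5 27 5 7 25 7 21 0 1-189-22-5-39-17-31 5z"/><path data-summit="248 17" data-sink="468 54" d="M453 16l-205 0-6 16-20 30-2 13 11 9 41 8 21 10 17 17 28 40 9 9 19 12 27 26 15-18 16-39 6-59 4-18 13-16 19-3z"/><path data-summit="246 591" data-sink="528 591" d="M401 434l-13 24-28 36-20 45-20 19-38 19-21 15 331-1-1-62-18 3-15 9-23 26-6 15-1 8-2-6-27-30-29-69-29-29z"/><path data-summit="246 591" data-sink="528 591" d="M47 486l-31 3 1 103 209-1-25-15-34-29-27 0-23-3-22-6-12-6-15-10-13-13z"/><path data-summit="246 591" data-sink="468 54" d="M591 16l-137 1 10 34 6 4 30 11 31-5 39 17 21 4z"/><path data-summit="41 387" data-sink="528 591" d="M20 372l-4 0 0 116 31-2-4-37 1-54-1-5-13-12z"/>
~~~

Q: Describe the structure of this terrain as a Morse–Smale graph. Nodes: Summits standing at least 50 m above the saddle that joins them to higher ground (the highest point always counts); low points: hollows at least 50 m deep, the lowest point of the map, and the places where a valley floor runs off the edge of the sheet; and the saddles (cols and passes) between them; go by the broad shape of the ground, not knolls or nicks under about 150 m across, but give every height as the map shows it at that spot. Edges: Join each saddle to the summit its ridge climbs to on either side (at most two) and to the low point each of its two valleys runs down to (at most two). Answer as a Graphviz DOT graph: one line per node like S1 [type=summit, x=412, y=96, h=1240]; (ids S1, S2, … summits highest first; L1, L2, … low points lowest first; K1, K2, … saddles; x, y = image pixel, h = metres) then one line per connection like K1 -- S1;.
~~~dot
graph terrain {
  S1 [type=summit, x=246, y=591, h=1581];
  S2 [type=summit, x=248, y=20, h=1576];
  S3 [type=summit, x=539, y=251, h=1567];
  S4 [type=summit, x=41, y=387, h=1519];
  L1 [type=low, x=528, y=591, h=1336];
  L2 [type=low, x=468, y=54, h=1337];
  L3 [type=low, x=236, y=315, h=1344];
  K1 [type=saddle, x=572, y=272, h=1557];
  K2 [type=saddle, x=393, y=206, h=1474];
  K3 [type=saddle, x=47, y=485, h=1457];
  K4 [type=saddle, x=401, y=434, h=1451];
  K5 [type=saddle, x=89, y=212, h=1435];
  K1 -- S3;
  K1 -- L1;
  K1 -- L2;
  K2 -- S2;
  K2 -- S3;
  K2 -- L2;
  K2 -- L3;
  K3 -- S1;
  K3 -- S4;
  K3 -- L3;
  K4 -- S1;
  K4 -- S3;
  K4 -- L1;
  K4 -- L3;
  K5 -- S2;
  K5 -- S4;
  K5 -- L3;
}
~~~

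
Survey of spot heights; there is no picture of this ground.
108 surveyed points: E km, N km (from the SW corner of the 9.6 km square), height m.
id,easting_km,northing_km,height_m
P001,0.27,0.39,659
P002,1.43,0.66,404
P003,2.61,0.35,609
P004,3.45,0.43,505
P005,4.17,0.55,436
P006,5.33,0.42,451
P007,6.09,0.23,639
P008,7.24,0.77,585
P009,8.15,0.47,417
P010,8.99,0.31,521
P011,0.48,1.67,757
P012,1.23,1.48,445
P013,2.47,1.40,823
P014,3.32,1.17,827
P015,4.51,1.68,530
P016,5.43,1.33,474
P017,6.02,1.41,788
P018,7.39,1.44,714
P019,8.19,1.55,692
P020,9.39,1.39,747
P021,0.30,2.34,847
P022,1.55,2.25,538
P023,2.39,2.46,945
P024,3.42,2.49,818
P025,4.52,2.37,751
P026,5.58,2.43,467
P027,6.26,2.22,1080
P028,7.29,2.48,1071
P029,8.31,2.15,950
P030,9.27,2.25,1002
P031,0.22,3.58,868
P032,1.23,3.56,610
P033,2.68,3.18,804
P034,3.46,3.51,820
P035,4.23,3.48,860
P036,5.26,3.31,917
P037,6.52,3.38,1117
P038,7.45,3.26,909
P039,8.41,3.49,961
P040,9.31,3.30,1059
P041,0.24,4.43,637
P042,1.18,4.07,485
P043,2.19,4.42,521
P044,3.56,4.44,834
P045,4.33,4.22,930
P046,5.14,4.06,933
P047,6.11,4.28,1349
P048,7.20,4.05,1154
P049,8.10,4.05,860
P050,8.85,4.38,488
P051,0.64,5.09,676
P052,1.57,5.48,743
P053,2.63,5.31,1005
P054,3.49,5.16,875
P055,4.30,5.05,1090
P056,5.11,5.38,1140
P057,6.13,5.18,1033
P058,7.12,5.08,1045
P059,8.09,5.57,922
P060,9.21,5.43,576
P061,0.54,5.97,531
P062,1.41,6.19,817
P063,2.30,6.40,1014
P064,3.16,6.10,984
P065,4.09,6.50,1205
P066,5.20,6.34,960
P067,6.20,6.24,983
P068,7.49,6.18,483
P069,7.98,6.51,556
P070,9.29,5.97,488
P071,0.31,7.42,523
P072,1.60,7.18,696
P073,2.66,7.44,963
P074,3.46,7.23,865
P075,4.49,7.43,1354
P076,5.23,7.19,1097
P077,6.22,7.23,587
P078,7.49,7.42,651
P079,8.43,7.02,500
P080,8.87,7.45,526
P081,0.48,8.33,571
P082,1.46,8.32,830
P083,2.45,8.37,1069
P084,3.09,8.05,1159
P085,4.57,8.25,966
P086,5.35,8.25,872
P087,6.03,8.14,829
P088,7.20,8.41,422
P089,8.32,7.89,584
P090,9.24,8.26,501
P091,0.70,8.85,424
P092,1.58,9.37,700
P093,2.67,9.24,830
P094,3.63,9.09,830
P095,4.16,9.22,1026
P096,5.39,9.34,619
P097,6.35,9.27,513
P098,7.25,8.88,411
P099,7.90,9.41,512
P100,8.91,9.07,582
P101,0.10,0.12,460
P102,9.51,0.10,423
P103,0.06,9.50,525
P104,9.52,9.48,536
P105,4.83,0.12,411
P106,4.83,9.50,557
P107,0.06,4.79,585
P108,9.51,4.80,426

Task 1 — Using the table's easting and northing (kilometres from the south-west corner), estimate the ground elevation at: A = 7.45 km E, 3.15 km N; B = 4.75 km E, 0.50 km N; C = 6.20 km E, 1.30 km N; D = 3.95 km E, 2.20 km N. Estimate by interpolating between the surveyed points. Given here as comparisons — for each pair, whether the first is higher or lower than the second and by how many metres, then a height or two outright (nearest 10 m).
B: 410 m lower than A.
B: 370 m lower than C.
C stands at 840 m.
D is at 760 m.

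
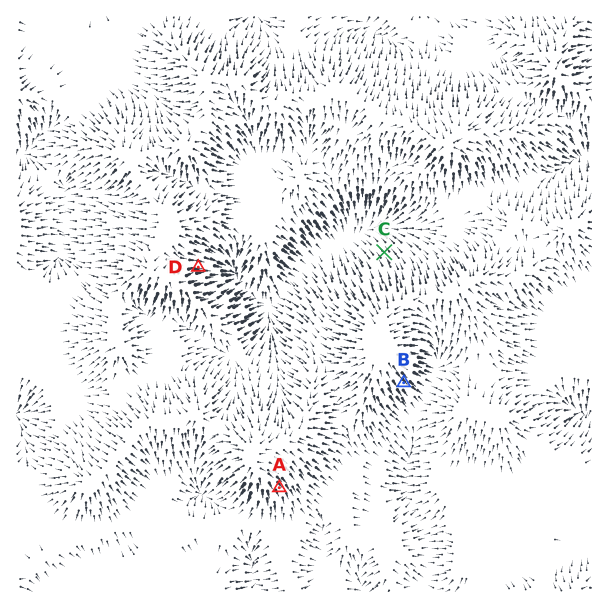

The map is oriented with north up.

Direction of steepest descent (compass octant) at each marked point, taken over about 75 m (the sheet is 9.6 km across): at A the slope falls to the SE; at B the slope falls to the SE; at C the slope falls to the NW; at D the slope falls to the E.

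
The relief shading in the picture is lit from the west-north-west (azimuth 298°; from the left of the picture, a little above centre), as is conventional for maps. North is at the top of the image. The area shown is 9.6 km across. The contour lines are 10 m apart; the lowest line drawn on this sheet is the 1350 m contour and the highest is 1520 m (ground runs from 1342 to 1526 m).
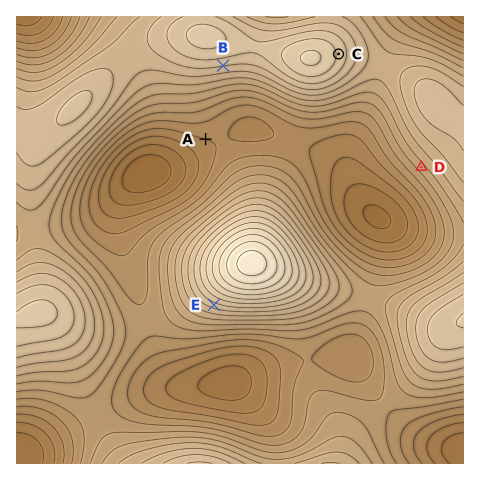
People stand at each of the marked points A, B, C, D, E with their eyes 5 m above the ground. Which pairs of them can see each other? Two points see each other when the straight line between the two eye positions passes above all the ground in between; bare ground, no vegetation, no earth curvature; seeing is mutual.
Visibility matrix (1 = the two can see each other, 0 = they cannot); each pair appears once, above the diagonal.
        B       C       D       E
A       1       0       1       0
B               0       1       0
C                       1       0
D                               0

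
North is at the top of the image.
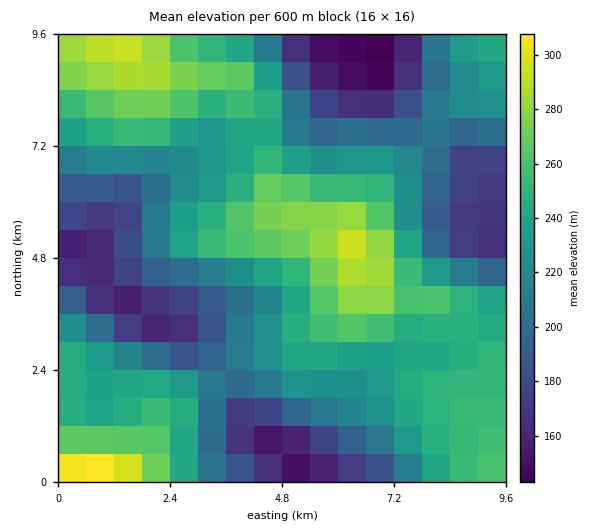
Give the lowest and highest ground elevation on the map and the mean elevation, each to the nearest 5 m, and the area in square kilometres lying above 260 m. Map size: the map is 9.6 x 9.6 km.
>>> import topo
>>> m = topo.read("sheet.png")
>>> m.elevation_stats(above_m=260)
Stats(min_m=140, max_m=315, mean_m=225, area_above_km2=16.7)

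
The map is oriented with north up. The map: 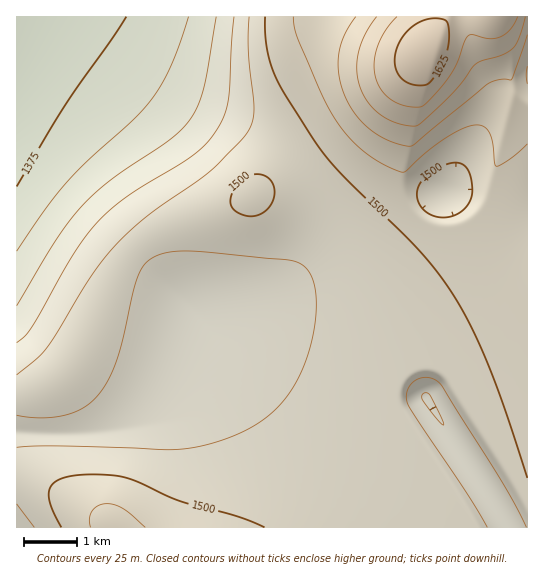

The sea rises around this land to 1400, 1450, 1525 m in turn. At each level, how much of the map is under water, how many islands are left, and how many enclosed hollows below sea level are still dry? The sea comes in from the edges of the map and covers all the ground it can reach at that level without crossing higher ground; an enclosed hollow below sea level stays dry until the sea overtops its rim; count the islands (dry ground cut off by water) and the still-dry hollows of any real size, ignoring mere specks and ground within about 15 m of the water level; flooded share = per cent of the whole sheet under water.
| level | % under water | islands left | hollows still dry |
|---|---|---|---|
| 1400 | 9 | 0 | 0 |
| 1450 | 16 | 0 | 0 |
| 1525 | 89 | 0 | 0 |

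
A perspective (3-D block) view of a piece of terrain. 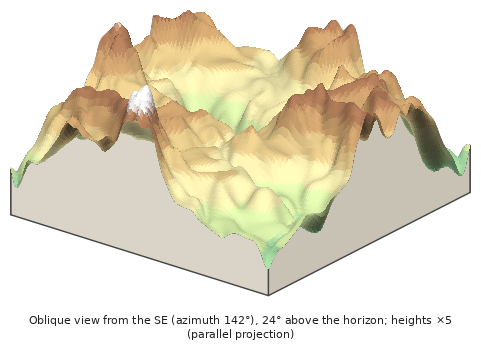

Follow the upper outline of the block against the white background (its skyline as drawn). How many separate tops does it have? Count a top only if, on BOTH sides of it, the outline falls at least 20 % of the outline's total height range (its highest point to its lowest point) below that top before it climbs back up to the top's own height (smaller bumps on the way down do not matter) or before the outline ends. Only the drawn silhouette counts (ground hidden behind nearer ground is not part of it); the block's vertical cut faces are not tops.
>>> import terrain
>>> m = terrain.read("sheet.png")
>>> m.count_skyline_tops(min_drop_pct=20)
2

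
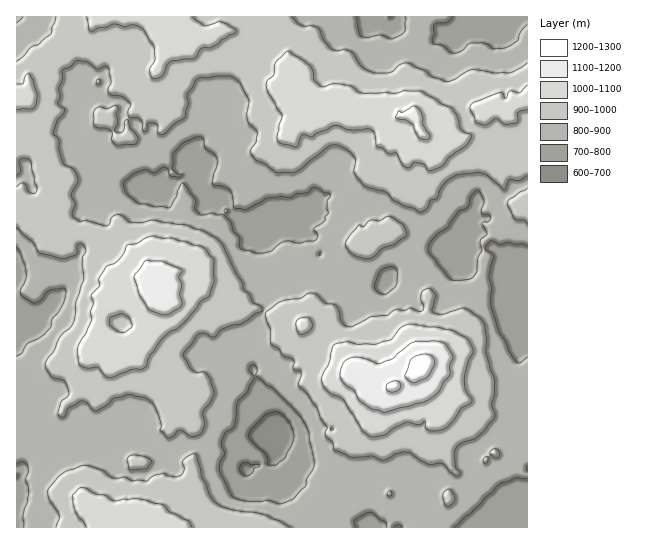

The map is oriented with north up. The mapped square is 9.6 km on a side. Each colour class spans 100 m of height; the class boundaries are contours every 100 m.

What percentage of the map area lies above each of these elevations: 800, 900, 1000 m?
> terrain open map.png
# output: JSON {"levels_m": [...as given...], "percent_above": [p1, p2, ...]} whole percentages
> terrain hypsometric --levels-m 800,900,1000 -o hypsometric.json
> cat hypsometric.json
{"levels_m": [800, 900, 1000], "percent_above": [87, 49, 17]}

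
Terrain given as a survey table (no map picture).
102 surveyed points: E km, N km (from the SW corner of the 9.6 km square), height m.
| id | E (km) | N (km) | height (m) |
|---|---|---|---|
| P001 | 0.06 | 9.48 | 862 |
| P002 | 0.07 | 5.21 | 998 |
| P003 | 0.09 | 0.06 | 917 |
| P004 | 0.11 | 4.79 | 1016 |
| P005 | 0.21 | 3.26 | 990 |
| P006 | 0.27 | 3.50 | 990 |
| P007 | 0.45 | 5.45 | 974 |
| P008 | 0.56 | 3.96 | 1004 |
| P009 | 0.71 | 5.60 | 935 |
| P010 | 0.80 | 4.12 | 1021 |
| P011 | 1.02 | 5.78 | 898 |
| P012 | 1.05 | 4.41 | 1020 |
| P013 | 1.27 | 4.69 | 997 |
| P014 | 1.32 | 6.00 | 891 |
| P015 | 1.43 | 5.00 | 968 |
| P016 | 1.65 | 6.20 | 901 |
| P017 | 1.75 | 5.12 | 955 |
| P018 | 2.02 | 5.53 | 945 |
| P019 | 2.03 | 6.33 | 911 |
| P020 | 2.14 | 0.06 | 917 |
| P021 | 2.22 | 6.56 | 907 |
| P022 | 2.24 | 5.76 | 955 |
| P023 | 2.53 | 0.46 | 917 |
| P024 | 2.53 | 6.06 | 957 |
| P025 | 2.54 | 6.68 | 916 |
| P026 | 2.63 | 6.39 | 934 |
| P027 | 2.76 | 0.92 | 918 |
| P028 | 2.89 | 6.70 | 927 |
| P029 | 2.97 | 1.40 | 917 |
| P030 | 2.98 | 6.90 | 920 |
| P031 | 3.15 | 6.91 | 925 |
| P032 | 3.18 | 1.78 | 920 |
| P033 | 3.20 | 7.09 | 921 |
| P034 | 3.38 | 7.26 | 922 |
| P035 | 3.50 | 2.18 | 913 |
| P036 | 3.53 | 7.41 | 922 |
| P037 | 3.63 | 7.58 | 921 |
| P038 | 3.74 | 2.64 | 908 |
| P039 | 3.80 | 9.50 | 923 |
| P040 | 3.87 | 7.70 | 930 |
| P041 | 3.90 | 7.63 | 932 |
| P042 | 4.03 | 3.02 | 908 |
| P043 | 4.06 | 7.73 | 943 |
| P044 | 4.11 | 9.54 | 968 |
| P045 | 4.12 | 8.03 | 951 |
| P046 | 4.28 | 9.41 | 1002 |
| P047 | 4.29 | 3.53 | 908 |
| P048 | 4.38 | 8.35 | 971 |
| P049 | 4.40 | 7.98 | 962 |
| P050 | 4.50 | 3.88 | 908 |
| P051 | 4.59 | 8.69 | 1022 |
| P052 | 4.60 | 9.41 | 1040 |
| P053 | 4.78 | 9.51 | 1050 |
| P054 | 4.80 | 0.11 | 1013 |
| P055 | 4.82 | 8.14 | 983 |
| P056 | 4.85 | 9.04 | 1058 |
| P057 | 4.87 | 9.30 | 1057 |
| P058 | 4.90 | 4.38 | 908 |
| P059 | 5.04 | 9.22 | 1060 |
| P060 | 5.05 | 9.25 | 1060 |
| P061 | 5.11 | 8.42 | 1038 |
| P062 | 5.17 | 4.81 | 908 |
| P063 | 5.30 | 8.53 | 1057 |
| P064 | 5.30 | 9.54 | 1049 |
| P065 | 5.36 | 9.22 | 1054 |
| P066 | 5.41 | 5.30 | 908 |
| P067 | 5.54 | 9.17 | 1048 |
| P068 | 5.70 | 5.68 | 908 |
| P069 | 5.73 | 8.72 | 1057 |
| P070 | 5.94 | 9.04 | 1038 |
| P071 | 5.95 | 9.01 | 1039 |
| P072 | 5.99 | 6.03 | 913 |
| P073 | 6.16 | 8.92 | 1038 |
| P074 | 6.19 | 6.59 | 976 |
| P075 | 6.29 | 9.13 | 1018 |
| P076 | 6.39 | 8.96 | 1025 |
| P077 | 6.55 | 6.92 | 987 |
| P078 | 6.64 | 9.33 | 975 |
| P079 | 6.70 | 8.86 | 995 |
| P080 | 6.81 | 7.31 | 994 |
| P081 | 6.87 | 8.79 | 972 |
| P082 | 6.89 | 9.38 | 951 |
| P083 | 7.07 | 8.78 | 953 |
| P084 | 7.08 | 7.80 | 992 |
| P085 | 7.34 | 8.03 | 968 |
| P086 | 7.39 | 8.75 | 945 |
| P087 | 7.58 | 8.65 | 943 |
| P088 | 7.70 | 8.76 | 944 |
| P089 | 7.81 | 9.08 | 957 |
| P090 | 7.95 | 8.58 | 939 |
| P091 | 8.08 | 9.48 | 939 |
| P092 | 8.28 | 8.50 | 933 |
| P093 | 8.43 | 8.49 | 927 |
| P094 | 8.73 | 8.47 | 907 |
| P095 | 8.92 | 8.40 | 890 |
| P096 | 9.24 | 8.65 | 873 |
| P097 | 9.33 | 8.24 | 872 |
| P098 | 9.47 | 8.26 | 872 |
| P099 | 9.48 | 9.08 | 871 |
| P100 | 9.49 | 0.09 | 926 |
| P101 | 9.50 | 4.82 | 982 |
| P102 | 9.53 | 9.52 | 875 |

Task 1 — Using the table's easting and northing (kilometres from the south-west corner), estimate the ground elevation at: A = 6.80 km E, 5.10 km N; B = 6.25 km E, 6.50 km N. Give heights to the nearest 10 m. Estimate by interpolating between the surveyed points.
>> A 910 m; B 970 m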